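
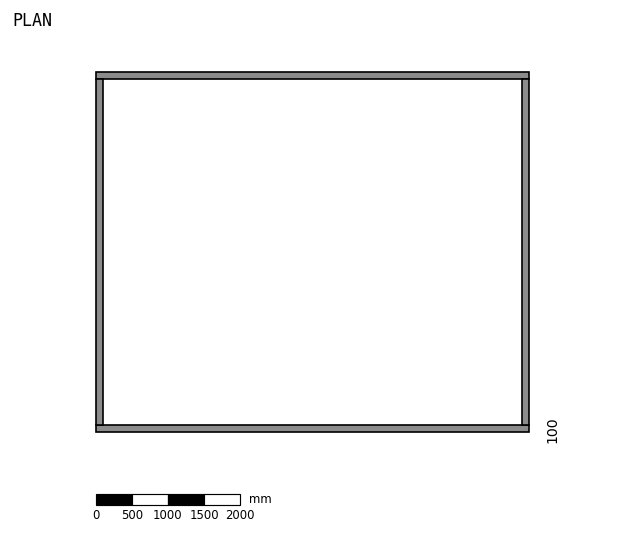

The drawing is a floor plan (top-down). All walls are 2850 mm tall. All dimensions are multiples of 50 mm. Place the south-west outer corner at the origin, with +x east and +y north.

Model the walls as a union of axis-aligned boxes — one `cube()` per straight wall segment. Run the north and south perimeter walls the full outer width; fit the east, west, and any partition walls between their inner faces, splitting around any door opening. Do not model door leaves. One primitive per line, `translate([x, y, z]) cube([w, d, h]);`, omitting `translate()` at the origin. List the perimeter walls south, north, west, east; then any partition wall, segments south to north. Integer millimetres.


cube([6000, 100, 2850]);
translate([0, 4900, 0]) cube([6000, 100, 2850]);
translate([0, 100, 0]) cube([100, 4800, 2850]);
translate([5900, 100, 0]) cube([100, 4800, 2850]);


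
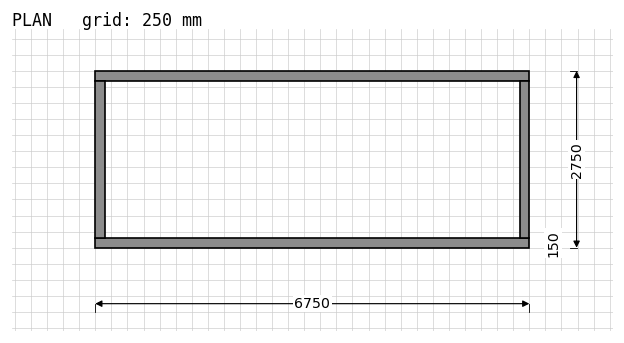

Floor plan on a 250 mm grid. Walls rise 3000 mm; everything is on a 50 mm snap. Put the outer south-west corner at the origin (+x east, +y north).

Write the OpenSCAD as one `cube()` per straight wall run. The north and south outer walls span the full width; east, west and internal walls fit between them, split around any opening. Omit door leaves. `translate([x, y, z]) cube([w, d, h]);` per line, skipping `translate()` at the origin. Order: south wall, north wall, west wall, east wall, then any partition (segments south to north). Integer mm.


cube([6750, 150, 3000]);
translate([0, 2600, 0]) cube([6750, 150, 3000]);
translate([0, 150, 0]) cube([150, 2450, 3000]);
translate([6600, 150, 0]) cube([150, 2450, 3000]);


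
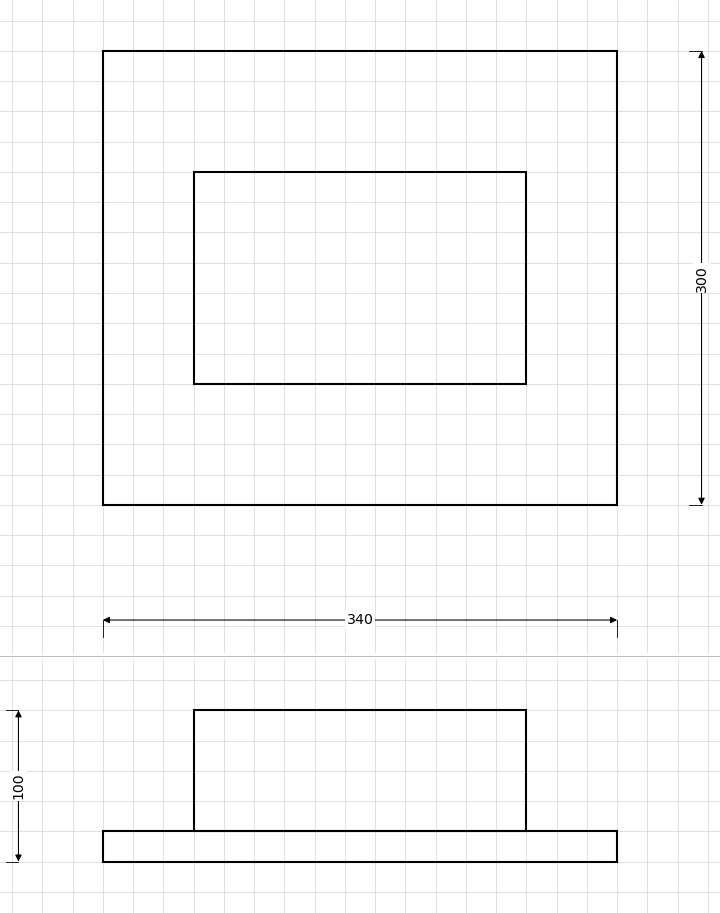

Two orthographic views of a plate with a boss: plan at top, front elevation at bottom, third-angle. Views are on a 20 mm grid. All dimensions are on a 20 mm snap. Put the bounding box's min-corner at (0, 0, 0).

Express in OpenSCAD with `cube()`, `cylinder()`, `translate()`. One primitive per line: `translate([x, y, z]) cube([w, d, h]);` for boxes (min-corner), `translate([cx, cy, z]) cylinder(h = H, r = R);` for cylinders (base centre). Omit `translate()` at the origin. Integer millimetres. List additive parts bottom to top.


cube([340, 300, 20]);
translate([60, 80, 20]) cube([220, 140, 80]);


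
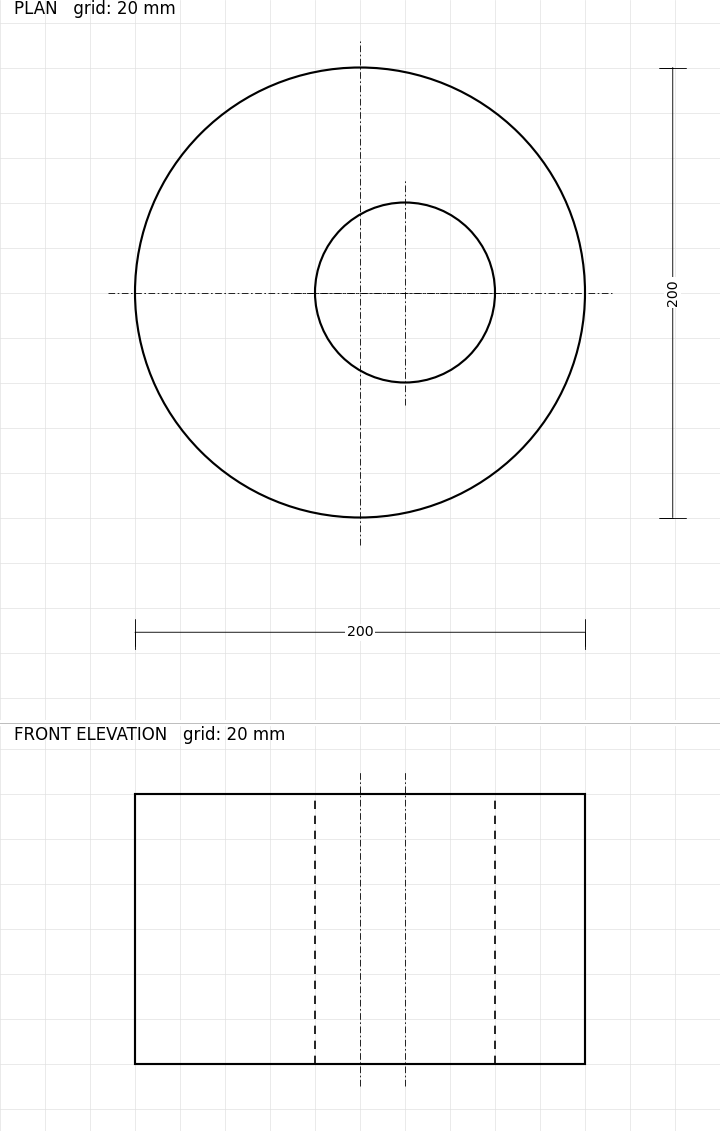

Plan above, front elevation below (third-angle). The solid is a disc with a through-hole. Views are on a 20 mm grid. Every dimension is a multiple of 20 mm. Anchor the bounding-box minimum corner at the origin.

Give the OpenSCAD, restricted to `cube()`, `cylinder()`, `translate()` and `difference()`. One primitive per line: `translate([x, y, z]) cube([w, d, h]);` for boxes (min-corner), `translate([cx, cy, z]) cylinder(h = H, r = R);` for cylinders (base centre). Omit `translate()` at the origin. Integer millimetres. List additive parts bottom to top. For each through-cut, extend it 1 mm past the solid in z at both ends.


difference() {
  translate([100, 100, 0]) cylinder(h = 120, r = 100);
  translate([120, 100, -1]) cylinder(h = 122, r = 40);
}


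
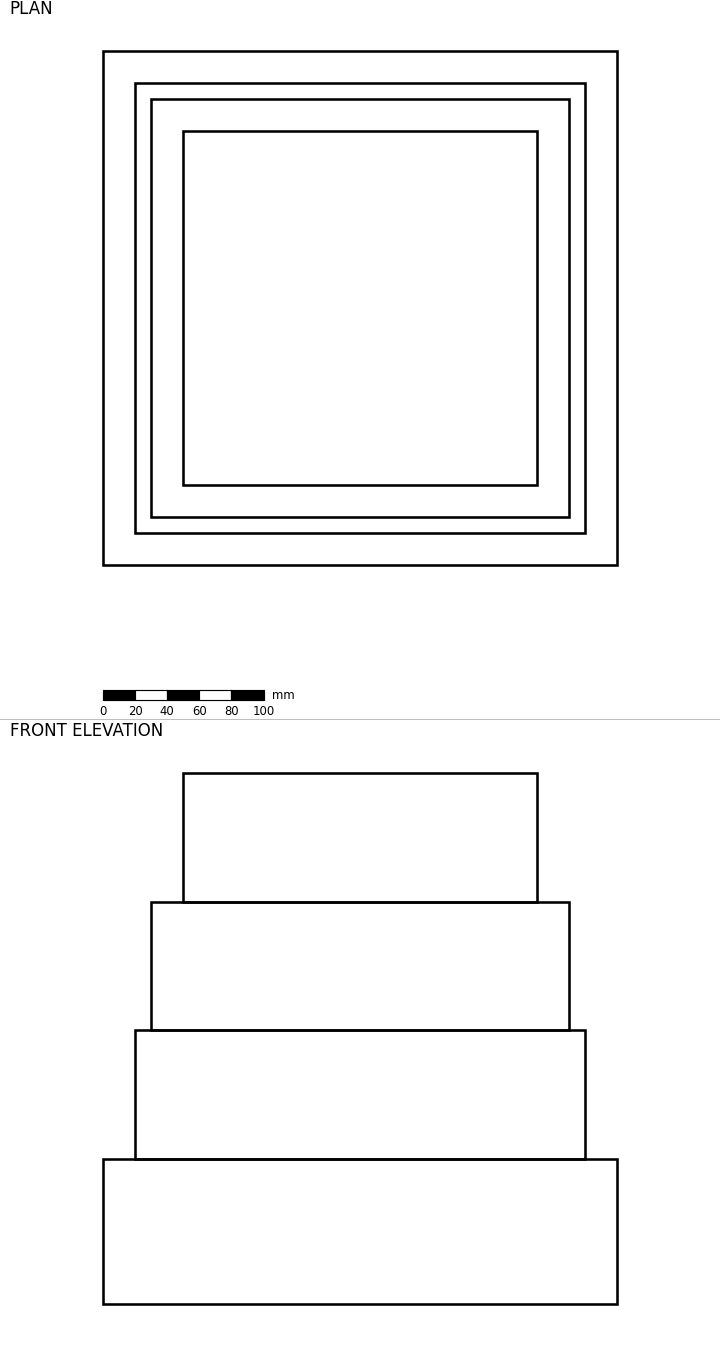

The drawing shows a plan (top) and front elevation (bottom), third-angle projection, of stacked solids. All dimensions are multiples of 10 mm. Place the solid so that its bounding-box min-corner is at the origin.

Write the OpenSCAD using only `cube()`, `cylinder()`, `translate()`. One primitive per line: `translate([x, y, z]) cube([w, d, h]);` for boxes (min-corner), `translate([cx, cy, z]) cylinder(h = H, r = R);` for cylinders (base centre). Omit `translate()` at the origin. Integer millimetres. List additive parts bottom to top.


cube([320, 320, 90]);
translate([20, 20, 90]) cube([280, 280, 80]);
translate([30, 30, 170]) cube([260, 260, 80]);
translate([50, 50, 250]) cube([220, 220, 80]);


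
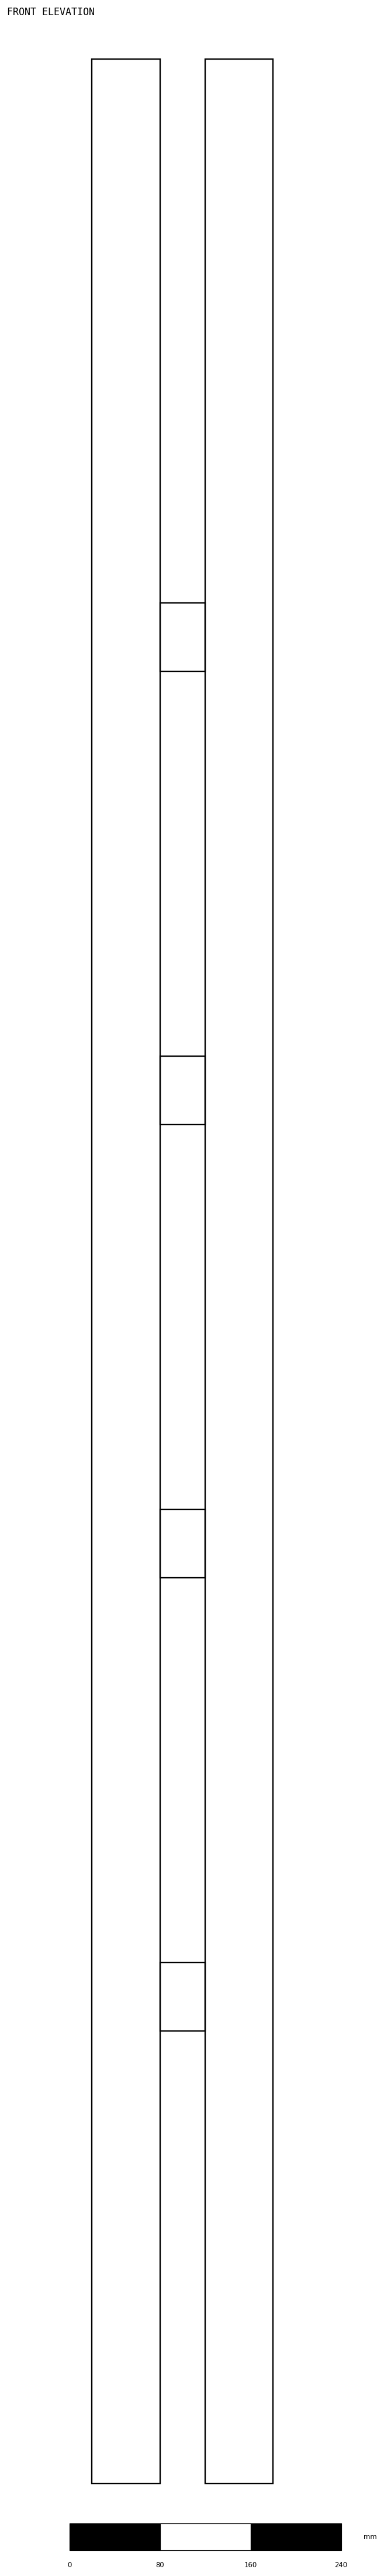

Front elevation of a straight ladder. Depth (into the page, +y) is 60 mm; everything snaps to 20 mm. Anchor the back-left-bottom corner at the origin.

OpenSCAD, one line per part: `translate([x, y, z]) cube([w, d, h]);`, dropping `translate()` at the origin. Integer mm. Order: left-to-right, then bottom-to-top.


cube([60, 60, 2140]);
translate([60, 0, 400]) cube([40, 60, 60]);
translate([60, 0, 800]) cube([40, 60, 60]);
translate([60, 0, 1200]) cube([40, 60, 60]);
translate([60, 0, 1600]) cube([40, 60, 60]);
translate([100, 0, 0]) cube([60, 60, 2140]);


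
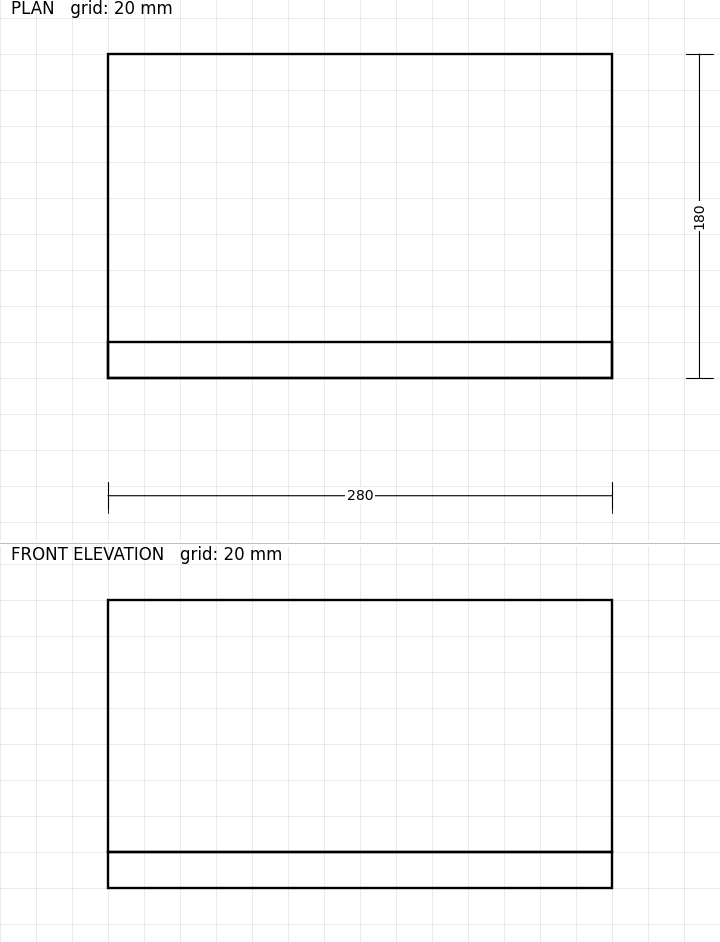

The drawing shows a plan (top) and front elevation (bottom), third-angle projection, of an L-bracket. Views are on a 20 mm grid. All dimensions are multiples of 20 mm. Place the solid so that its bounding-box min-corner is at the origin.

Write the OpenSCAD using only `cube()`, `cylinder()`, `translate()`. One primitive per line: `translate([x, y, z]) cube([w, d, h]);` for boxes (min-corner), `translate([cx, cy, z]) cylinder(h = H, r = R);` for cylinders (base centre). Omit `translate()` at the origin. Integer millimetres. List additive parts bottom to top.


cube([280, 180, 20]);
translate([0, 0, 20]) cube([280, 20, 140]);


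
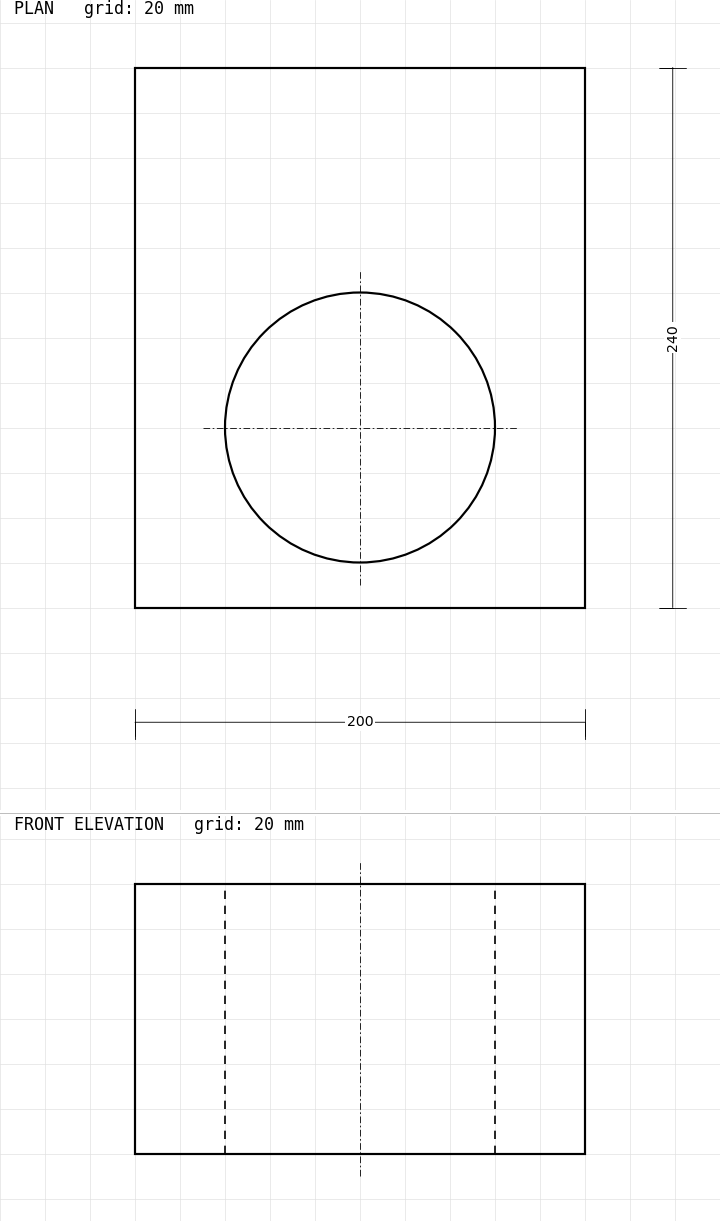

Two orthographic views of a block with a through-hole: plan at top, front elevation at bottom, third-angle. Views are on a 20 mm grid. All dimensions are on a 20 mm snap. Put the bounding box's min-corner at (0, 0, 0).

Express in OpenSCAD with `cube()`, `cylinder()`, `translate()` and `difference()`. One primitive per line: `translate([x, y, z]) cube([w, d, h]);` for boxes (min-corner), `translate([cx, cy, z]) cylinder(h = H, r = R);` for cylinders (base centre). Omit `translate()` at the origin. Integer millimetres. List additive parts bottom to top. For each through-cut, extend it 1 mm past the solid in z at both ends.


difference() {
  cube([200, 240, 120]);
  translate([100, 80, -1]) cylinder(h = 122, r = 60);
}


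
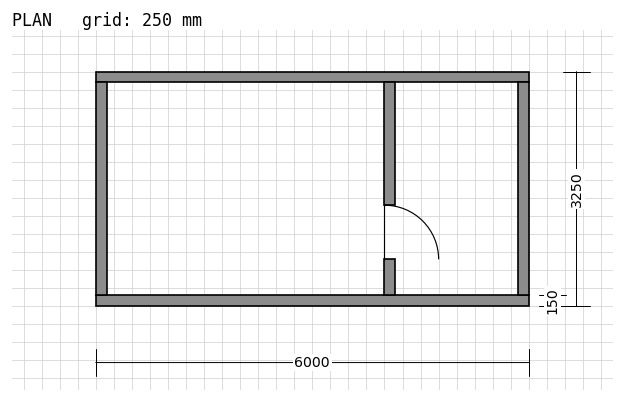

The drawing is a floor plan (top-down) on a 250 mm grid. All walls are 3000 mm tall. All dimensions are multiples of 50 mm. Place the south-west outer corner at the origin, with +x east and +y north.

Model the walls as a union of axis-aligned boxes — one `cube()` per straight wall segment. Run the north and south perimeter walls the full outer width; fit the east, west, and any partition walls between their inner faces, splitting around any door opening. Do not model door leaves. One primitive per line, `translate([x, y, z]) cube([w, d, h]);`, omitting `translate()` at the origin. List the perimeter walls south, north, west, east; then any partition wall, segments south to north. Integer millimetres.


cube([6000, 150, 3000]);
translate([0, 3100, 0]) cube([6000, 150, 3000]);
translate([0, 150, 0]) cube([150, 2950, 3000]);
translate([5850, 150, 0]) cube([150, 2950, 3000]);
translate([4000, 150, 0]) cube([150, 500, 3000]);
translate([4000, 1400, 0]) cube([150, 1700, 3000]);


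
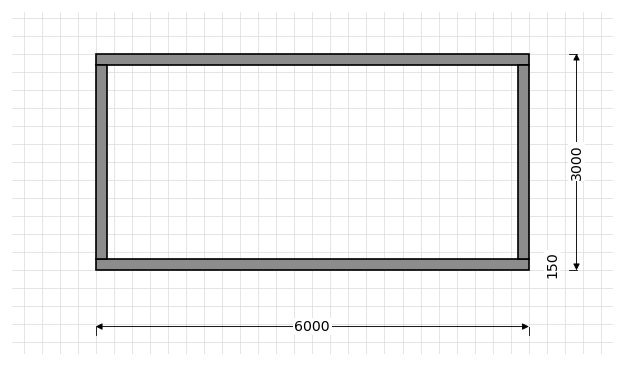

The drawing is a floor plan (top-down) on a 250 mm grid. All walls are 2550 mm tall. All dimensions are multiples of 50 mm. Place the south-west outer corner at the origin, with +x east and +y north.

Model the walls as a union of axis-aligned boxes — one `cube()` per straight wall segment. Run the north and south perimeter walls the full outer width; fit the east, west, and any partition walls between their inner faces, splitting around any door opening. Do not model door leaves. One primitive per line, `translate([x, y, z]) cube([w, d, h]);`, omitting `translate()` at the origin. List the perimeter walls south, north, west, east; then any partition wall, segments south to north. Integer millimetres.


cube([6000, 150, 2550]);
translate([0, 2850, 0]) cube([6000, 150, 2550]);
translate([0, 150, 0]) cube([150, 2700, 2550]);
translate([5850, 150, 0]) cube([150, 2700, 2550]);


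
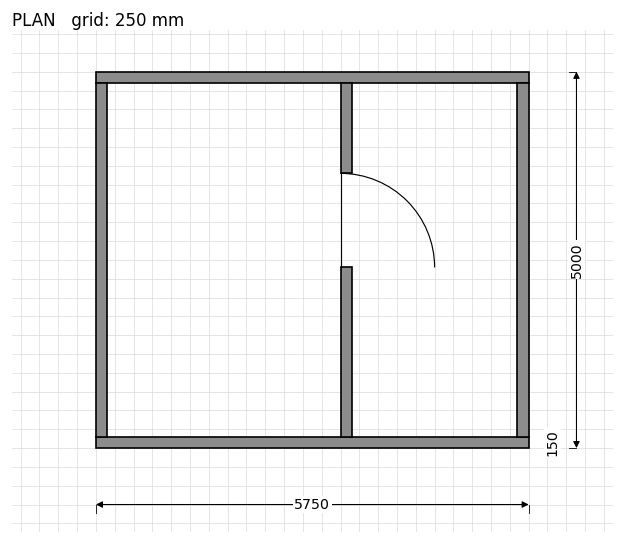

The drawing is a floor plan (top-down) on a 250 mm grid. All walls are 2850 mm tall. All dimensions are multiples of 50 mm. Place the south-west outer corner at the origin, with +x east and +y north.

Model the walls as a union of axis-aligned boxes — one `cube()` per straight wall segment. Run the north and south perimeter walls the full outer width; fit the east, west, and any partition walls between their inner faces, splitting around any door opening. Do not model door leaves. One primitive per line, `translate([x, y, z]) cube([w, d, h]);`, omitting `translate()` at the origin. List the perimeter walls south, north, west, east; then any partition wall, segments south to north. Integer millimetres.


cube([5750, 150, 2850]);
translate([0, 4850, 0]) cube([5750, 150, 2850]);
translate([0, 150, 0]) cube([150, 4700, 2850]);
translate([5600, 150, 0]) cube([150, 4700, 2850]);
translate([3250, 150, 0]) cube([150, 2250, 2850]);
translate([3250, 3650, 0]) cube([150, 1200, 2850]);


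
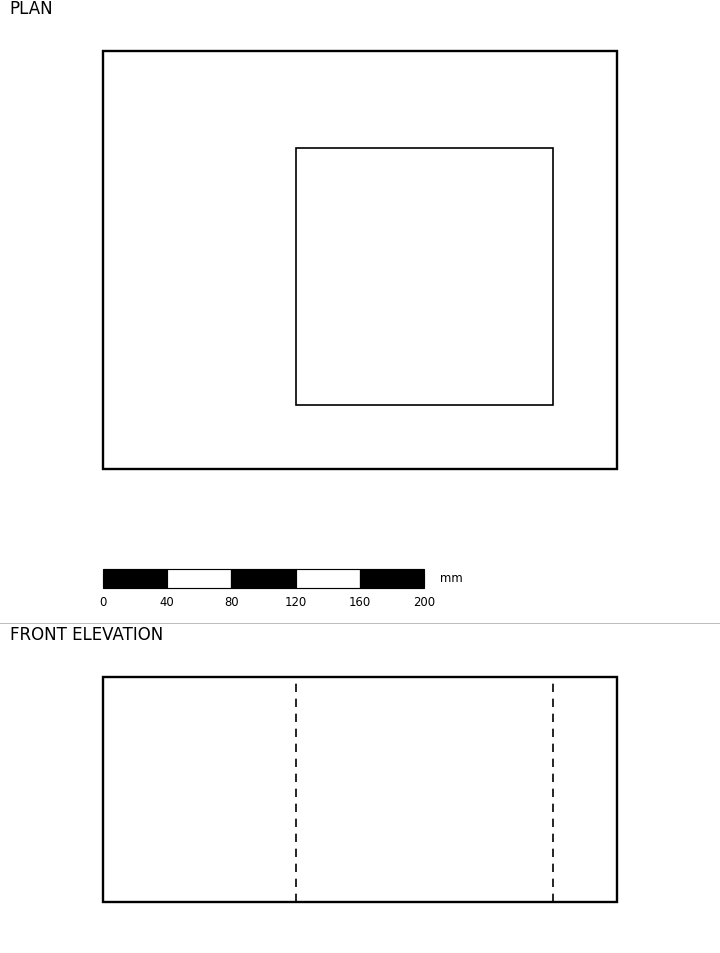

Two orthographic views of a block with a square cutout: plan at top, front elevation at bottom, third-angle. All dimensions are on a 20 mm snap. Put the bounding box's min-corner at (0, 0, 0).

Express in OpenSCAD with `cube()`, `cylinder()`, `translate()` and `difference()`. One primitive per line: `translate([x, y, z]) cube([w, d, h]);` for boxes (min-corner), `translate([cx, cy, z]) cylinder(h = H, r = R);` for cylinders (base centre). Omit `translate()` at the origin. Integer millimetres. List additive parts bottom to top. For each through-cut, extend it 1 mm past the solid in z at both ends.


difference() {
  cube([320, 260, 140]);
  translate([120, 40, -1]) cube([160, 160, 142]);
}


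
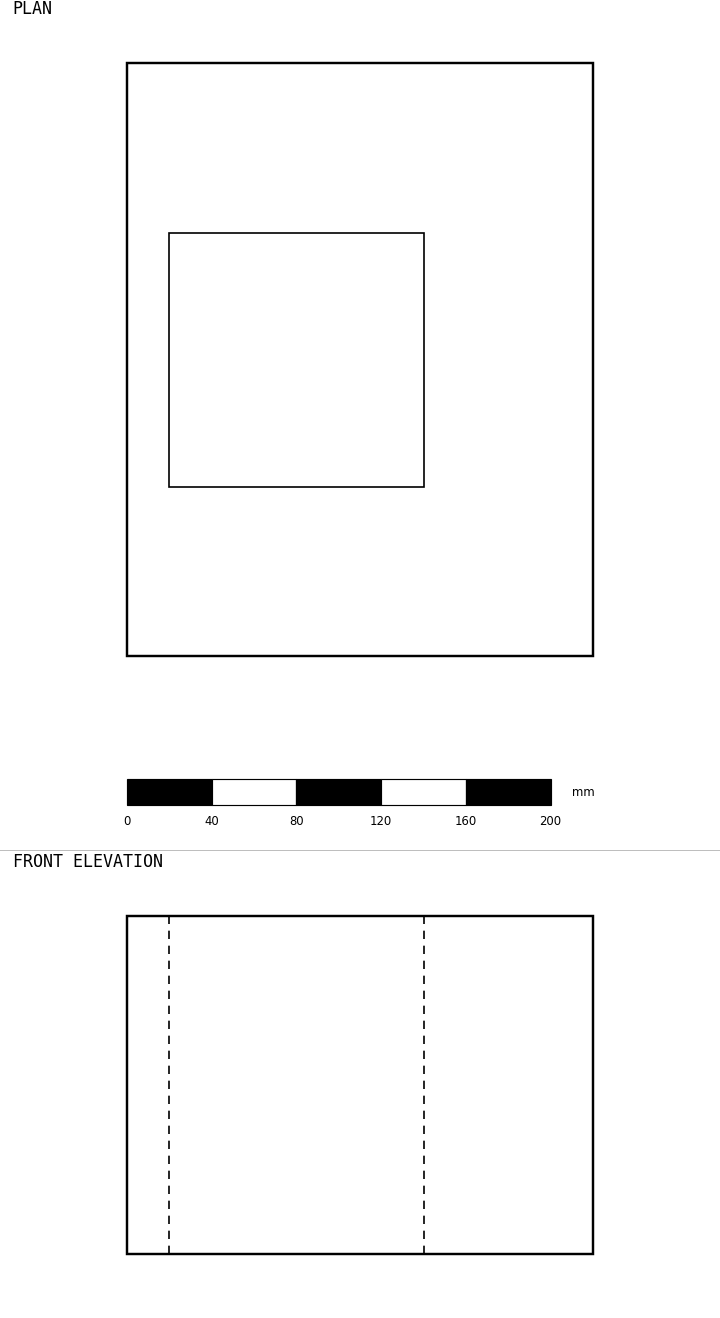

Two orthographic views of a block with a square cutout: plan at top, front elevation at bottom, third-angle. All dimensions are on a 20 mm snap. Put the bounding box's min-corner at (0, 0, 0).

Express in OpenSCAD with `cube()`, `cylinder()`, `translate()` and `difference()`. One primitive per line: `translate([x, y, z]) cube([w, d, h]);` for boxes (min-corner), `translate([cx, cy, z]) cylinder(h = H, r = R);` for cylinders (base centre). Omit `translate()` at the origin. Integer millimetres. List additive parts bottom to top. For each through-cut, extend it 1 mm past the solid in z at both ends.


difference() {
  cube([220, 280, 160]);
  translate([20, 80, -1]) cube([120, 120, 162]);
}


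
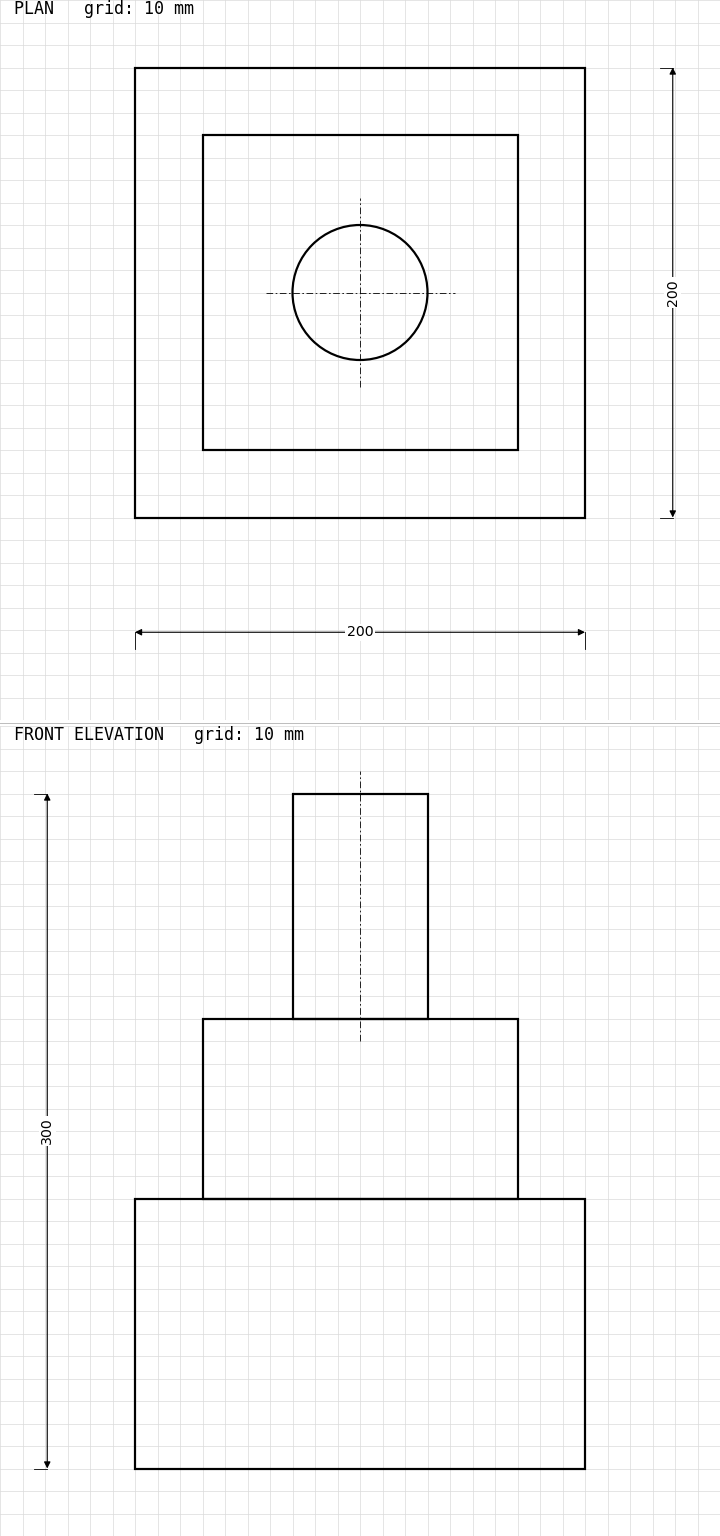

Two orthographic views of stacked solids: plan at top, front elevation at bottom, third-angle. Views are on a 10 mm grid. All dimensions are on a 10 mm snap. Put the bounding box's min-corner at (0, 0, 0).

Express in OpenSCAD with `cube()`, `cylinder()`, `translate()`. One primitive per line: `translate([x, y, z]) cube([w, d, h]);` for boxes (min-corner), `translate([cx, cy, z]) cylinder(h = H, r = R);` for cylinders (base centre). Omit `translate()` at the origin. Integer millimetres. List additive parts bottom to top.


cube([200, 200, 120]);
translate([30, 30, 120]) cube([140, 140, 80]);
translate([100, 100, 200]) cylinder(h = 100, r = 30);


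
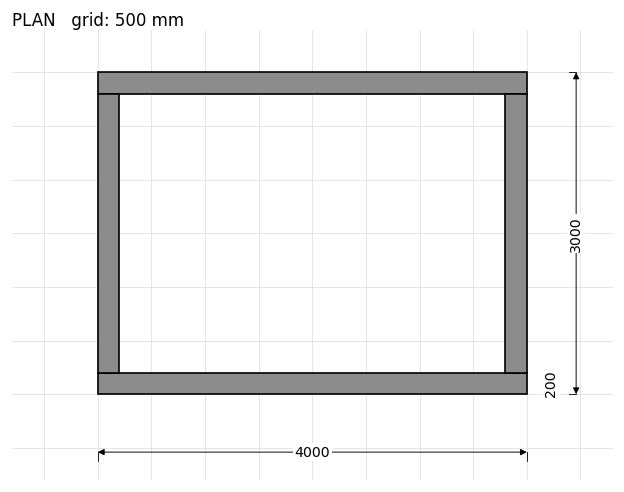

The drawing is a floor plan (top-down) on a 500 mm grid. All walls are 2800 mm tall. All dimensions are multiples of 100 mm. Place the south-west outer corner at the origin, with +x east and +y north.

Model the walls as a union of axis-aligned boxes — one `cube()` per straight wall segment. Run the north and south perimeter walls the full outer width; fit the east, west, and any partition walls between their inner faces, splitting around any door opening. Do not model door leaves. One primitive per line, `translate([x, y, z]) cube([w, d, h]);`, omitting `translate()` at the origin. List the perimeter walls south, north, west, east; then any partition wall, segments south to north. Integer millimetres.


cube([4000, 200, 2800]);
translate([0, 2800, 0]) cube([4000, 200, 2800]);
translate([0, 200, 0]) cube([200, 2600, 2800]);
translate([3800, 200, 0]) cube([200, 2600, 2800]);


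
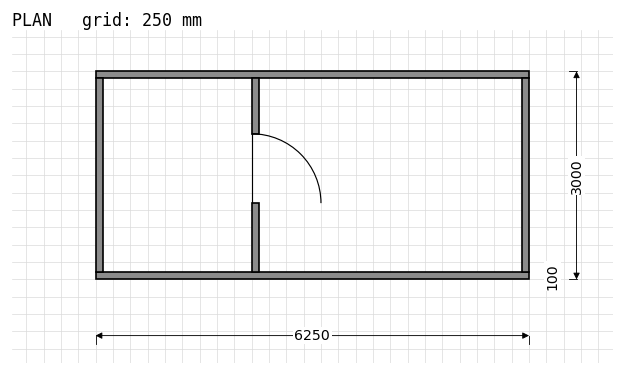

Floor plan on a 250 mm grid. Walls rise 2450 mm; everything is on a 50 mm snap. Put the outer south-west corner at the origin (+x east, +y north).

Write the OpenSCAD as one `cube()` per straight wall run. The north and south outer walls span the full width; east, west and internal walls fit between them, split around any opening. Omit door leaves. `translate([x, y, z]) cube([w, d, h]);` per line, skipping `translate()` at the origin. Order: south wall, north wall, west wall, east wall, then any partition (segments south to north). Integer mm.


cube([6250, 100, 2450]);
translate([0, 2900, 0]) cube([6250, 100, 2450]);
translate([0, 100, 0]) cube([100, 2800, 2450]);
translate([6150, 100, 0]) cube([100, 2800, 2450]);
translate([2250, 100, 0]) cube([100, 1000, 2450]);
translate([2250, 2100, 0]) cube([100, 800, 2450]);


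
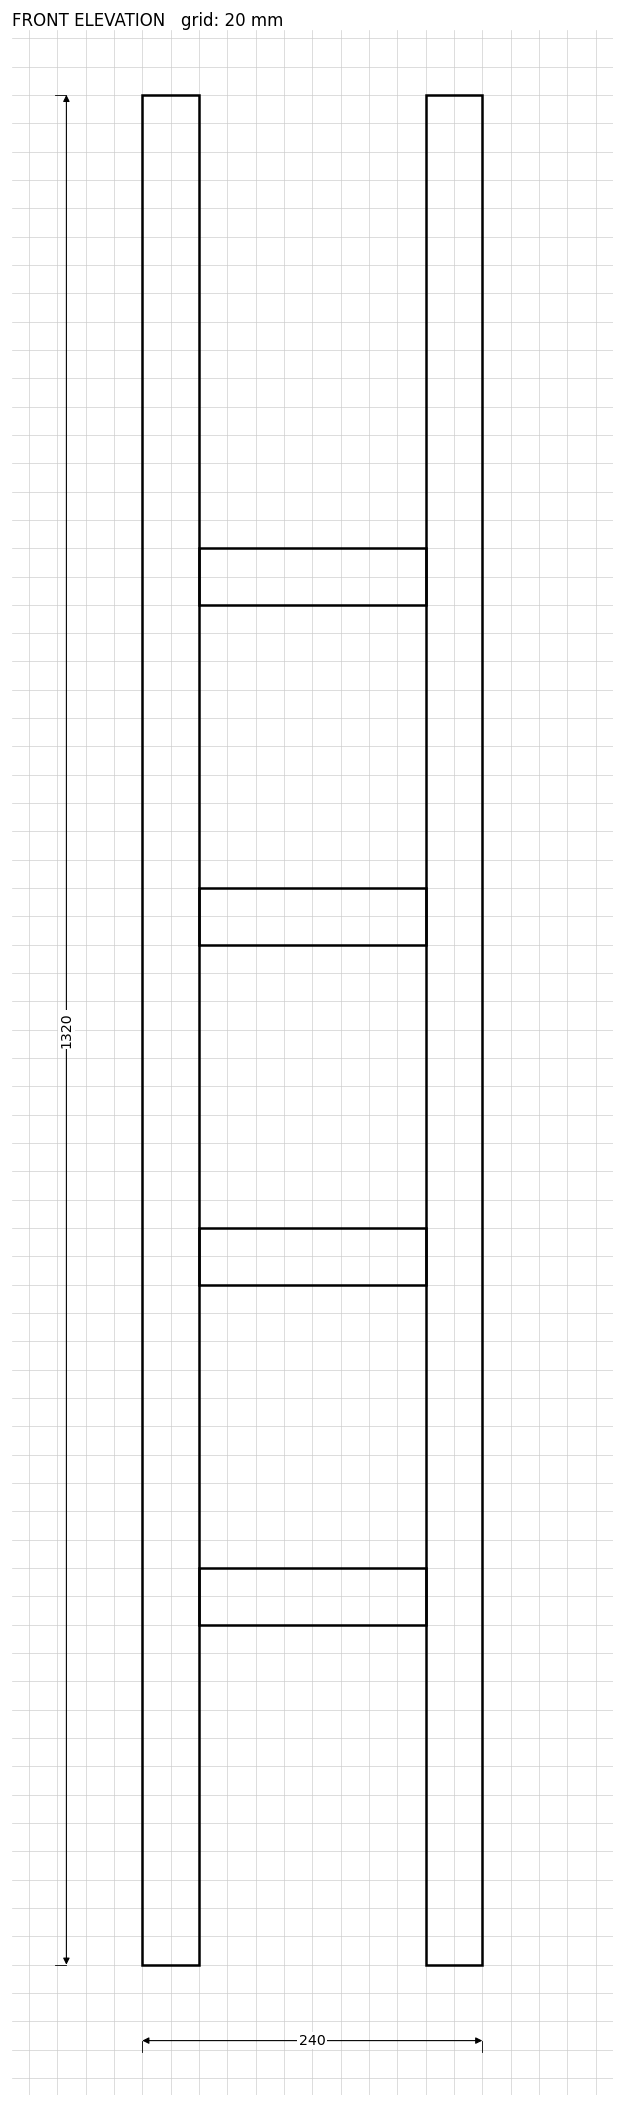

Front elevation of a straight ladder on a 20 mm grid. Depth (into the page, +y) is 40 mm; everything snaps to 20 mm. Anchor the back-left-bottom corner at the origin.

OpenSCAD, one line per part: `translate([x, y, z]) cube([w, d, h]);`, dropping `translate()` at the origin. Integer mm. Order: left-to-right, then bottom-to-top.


cube([40, 40, 1320]);
translate([40, 0, 240]) cube([160, 40, 40]);
translate([40, 0, 480]) cube([160, 40, 40]);
translate([40, 0, 720]) cube([160, 40, 40]);
translate([40, 0, 960]) cube([160, 40, 40]);
translate([200, 0, 0]) cube([40, 40, 1320]);


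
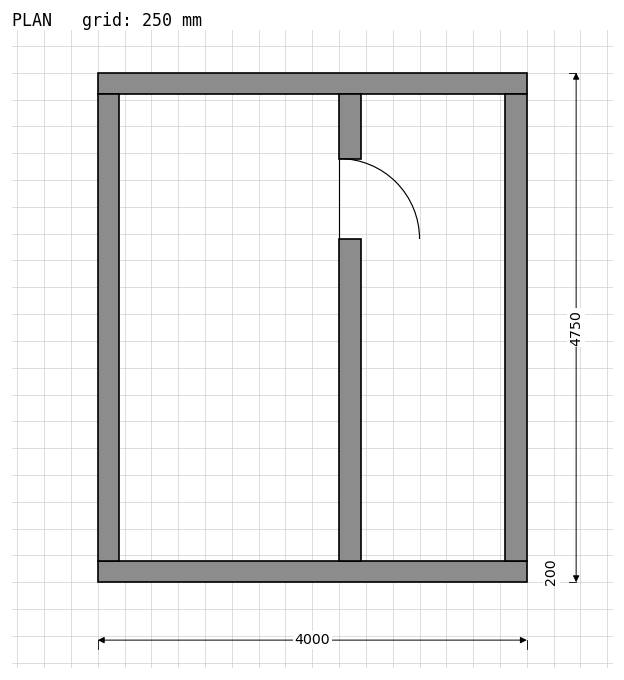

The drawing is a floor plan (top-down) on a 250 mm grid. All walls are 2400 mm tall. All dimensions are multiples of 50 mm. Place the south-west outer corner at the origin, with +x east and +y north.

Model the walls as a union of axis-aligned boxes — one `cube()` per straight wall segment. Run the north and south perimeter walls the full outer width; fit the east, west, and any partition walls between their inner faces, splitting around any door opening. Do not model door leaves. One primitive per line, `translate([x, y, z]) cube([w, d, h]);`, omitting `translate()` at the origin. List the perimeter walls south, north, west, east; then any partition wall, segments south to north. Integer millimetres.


cube([4000, 200, 2400]);
translate([0, 4550, 0]) cube([4000, 200, 2400]);
translate([0, 200, 0]) cube([200, 4350, 2400]);
translate([3800, 200, 0]) cube([200, 4350, 2400]);
translate([2250, 200, 0]) cube([200, 3000, 2400]);
translate([2250, 3950, 0]) cube([200, 600, 2400]);


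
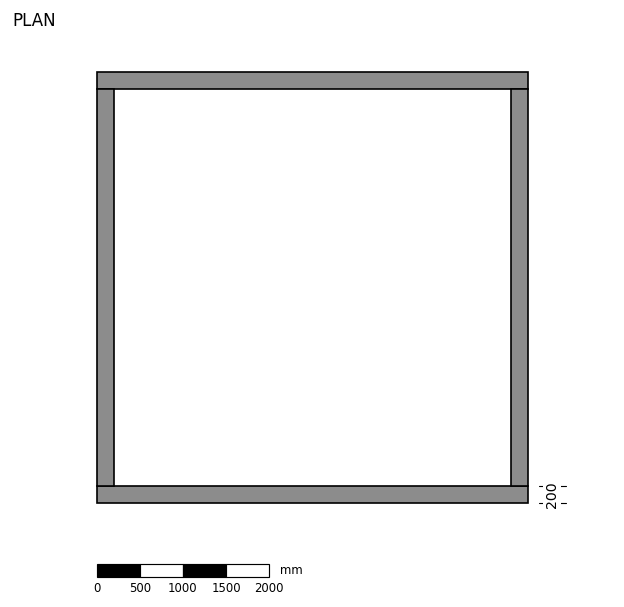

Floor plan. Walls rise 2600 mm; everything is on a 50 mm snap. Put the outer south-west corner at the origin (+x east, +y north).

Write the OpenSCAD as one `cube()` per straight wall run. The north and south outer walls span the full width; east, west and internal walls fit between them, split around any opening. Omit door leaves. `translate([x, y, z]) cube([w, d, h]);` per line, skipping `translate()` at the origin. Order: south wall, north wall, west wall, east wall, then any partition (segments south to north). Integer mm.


cube([5000, 200, 2600]);
translate([0, 4800, 0]) cube([5000, 200, 2600]);
translate([0, 200, 0]) cube([200, 4600, 2600]);
translate([4800, 200, 0]) cube([200, 4600, 2600]);


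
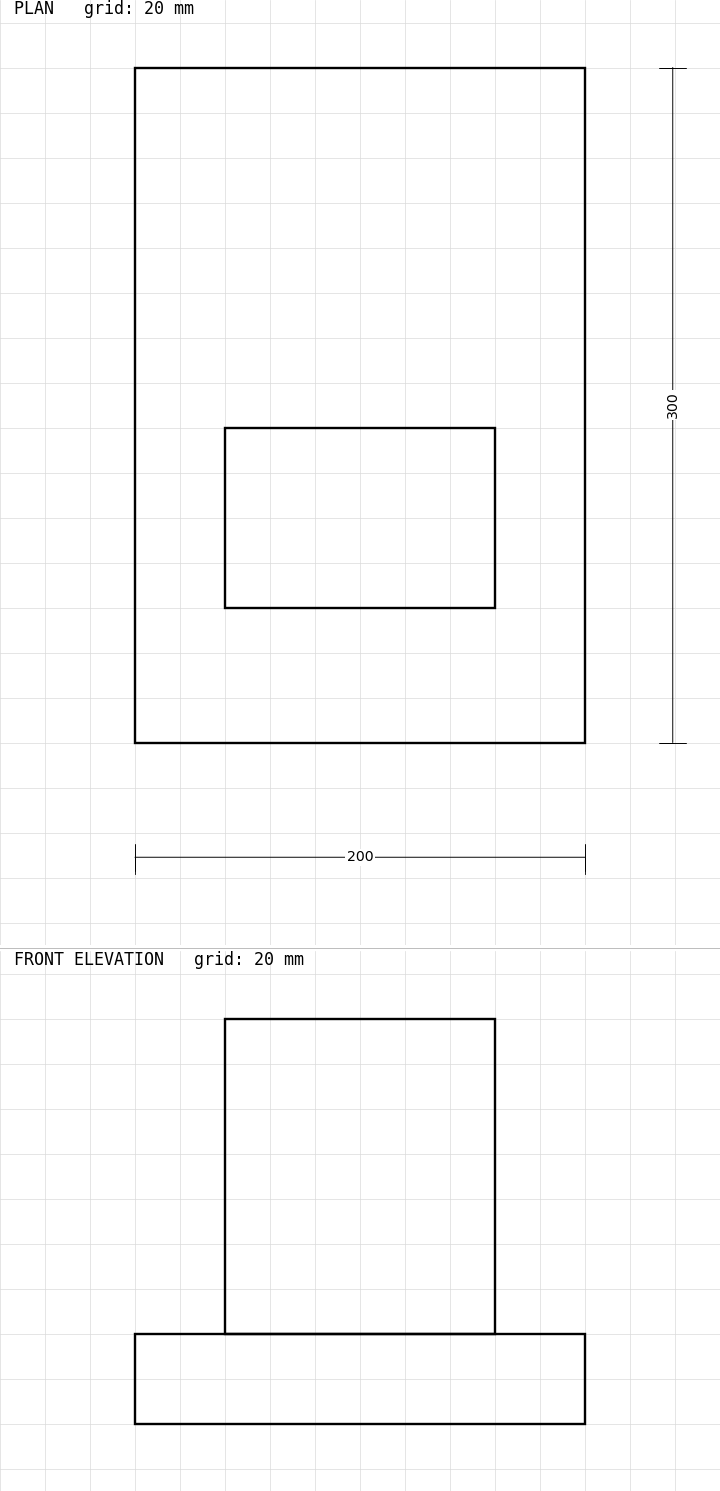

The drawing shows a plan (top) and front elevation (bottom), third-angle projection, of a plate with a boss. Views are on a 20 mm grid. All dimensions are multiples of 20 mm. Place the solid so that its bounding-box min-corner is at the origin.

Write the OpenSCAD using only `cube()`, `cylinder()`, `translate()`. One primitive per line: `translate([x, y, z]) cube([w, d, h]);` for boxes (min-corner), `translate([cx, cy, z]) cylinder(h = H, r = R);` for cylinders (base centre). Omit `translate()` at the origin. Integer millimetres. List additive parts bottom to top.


cube([200, 300, 40]);
translate([40, 60, 40]) cube([120, 80, 140]);


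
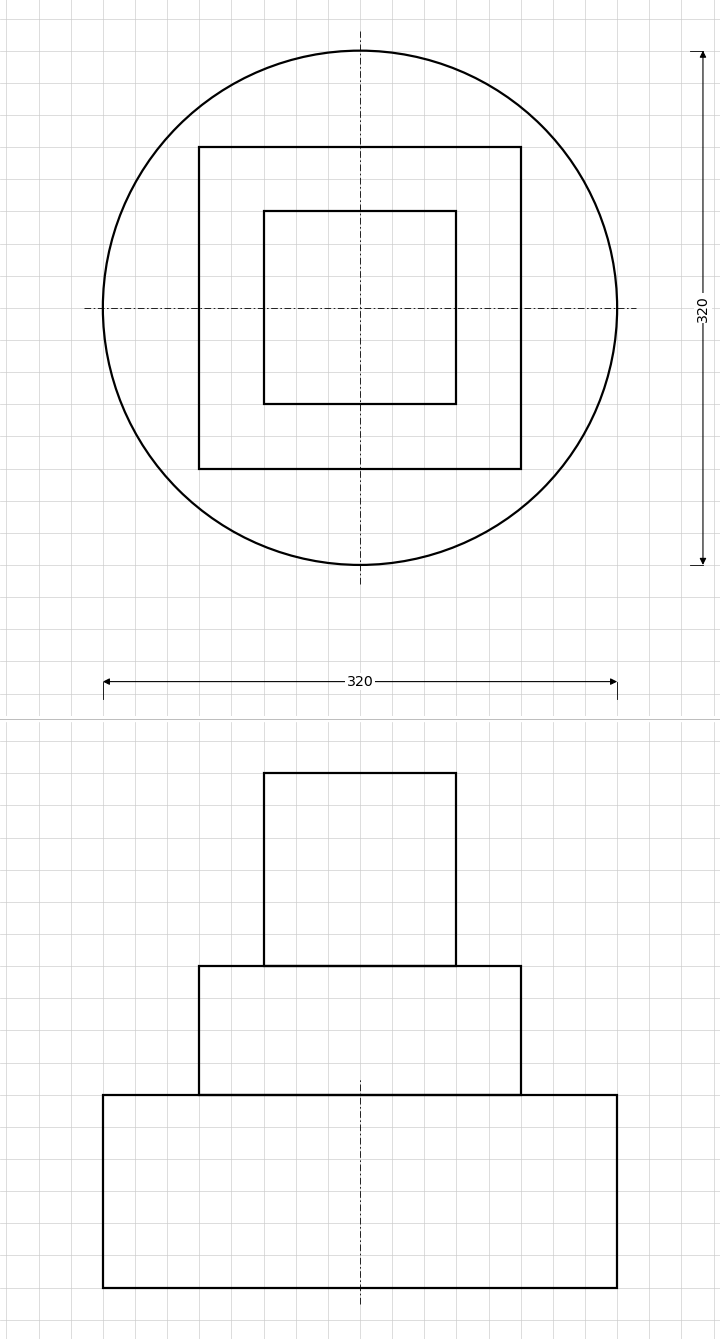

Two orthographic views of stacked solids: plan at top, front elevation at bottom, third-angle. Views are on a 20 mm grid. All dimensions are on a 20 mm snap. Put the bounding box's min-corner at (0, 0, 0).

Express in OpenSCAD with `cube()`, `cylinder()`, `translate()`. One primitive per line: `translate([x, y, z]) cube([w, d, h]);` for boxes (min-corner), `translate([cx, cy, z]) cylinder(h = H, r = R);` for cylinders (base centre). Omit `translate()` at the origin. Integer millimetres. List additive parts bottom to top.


translate([160, 160, 0]) cylinder(h = 120, r = 160);
translate([60, 60, 120]) cube([200, 200, 80]);
translate([100, 100, 200]) cube([120, 120, 120]);


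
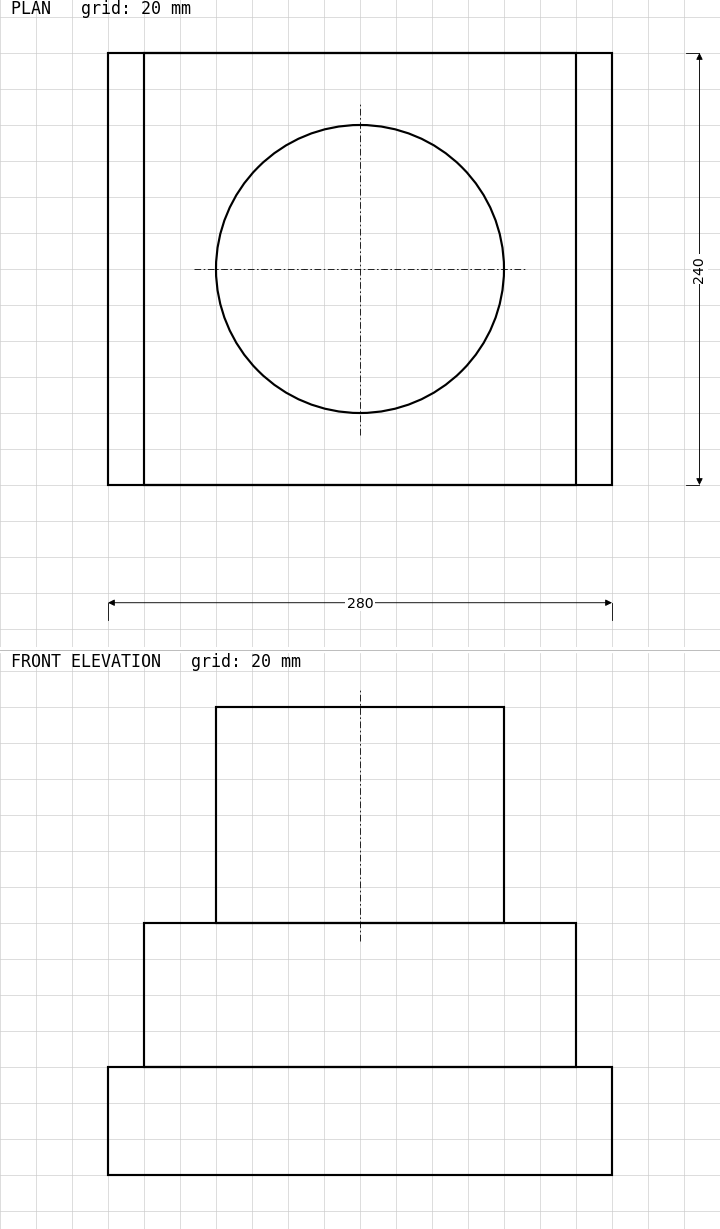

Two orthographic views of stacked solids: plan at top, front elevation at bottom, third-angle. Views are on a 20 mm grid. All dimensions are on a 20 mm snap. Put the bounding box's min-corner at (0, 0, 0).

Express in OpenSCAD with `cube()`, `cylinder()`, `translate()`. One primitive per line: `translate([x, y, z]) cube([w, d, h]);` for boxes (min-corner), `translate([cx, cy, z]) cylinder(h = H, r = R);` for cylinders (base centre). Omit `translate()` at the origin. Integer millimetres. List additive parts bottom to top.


cube([280, 240, 60]);
translate([20, 0, 60]) cube([240, 240, 80]);
translate([140, 120, 140]) cylinder(h = 120, r = 80);


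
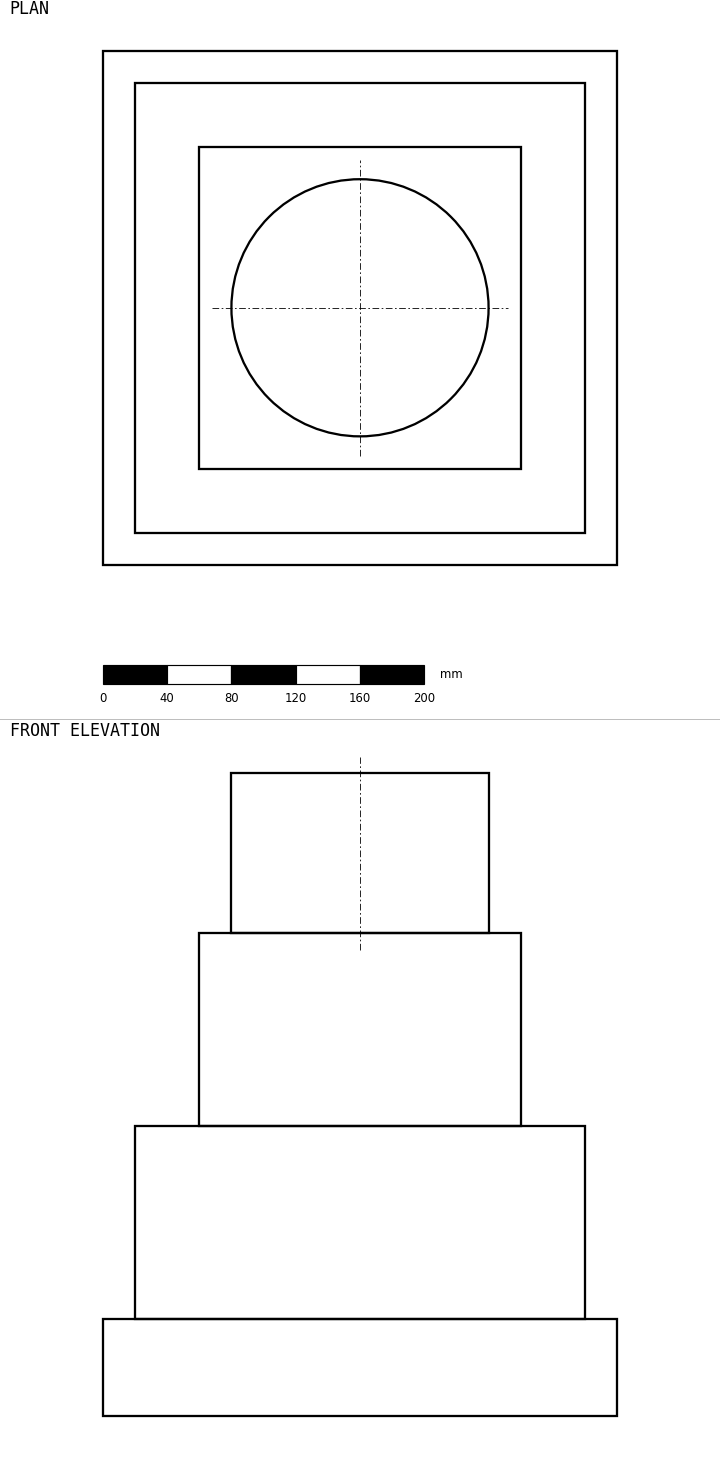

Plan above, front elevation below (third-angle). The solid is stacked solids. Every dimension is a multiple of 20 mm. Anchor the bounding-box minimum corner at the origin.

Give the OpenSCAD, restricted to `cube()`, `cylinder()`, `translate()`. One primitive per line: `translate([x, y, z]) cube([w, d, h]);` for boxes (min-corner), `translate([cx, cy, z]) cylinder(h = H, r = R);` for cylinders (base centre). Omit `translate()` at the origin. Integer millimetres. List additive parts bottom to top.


cube([320, 320, 60]);
translate([20, 20, 60]) cube([280, 280, 120]);
translate([60, 60, 180]) cube([200, 200, 120]);
translate([160, 160, 300]) cylinder(h = 100, r = 80);


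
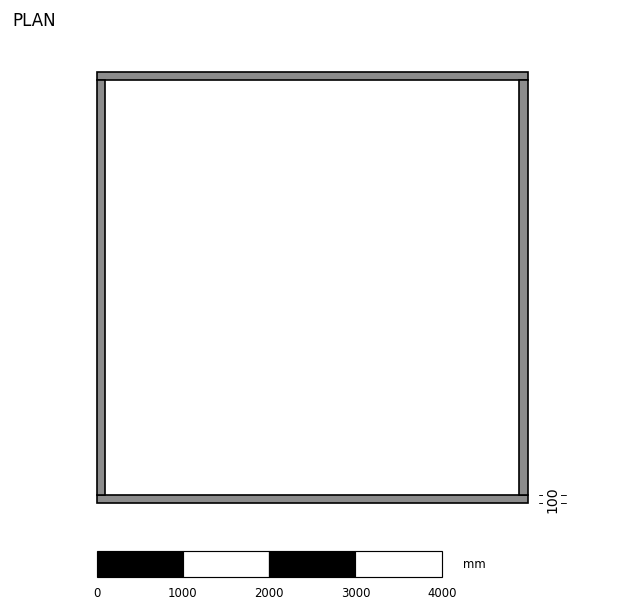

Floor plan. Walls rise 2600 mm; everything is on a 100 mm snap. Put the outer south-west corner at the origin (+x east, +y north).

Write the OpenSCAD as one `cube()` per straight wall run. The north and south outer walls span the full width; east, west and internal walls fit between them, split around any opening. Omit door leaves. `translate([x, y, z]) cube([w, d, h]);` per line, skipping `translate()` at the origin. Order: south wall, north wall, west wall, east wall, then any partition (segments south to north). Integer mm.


cube([5000, 100, 2600]);
translate([0, 4900, 0]) cube([5000, 100, 2600]);
translate([0, 100, 0]) cube([100, 4800, 2600]);
translate([4900, 100, 0]) cube([100, 4800, 2600]);


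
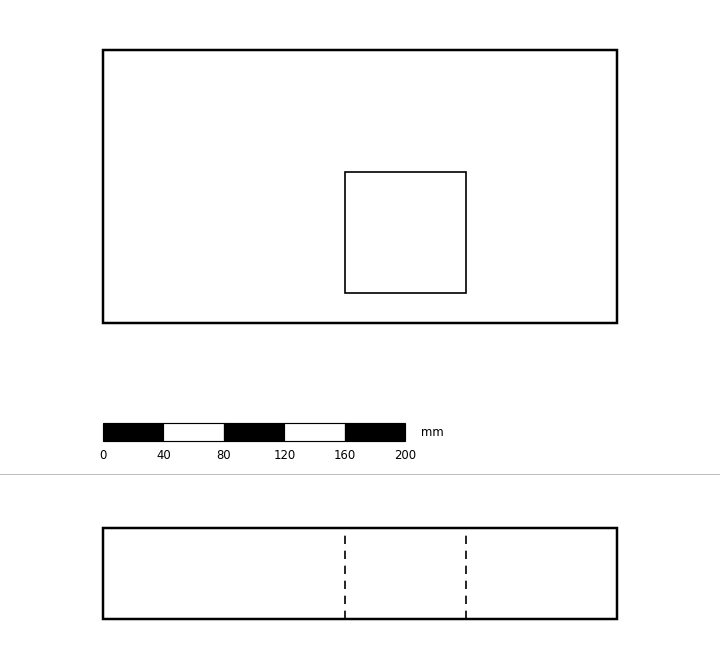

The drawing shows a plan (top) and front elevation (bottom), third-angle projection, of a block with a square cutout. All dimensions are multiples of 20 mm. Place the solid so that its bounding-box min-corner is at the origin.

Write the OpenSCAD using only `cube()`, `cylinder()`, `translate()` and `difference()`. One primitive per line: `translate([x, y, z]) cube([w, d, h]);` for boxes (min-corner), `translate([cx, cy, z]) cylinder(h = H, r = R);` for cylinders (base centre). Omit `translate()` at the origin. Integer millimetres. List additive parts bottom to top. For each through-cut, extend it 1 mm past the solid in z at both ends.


difference() {
  cube([340, 180, 60]);
  translate([160, 20, -1]) cube([80, 80, 62]);
}


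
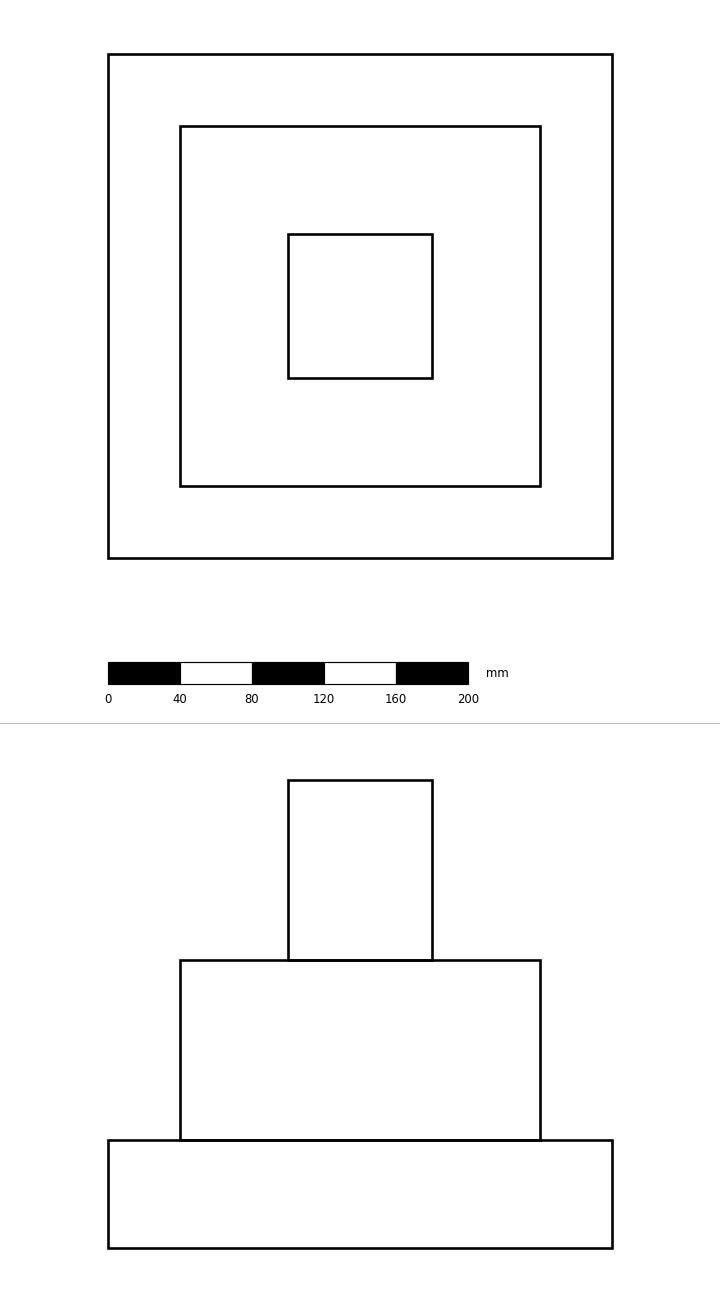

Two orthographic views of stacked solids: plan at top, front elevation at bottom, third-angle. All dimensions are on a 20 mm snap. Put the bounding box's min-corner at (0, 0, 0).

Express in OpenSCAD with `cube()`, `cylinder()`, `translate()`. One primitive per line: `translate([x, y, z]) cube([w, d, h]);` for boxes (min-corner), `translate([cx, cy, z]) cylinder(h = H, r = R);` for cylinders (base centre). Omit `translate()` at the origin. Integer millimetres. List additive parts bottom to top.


cube([280, 280, 60]);
translate([40, 40, 60]) cube([200, 200, 100]);
translate([100, 100, 160]) cube([80, 80, 100]);


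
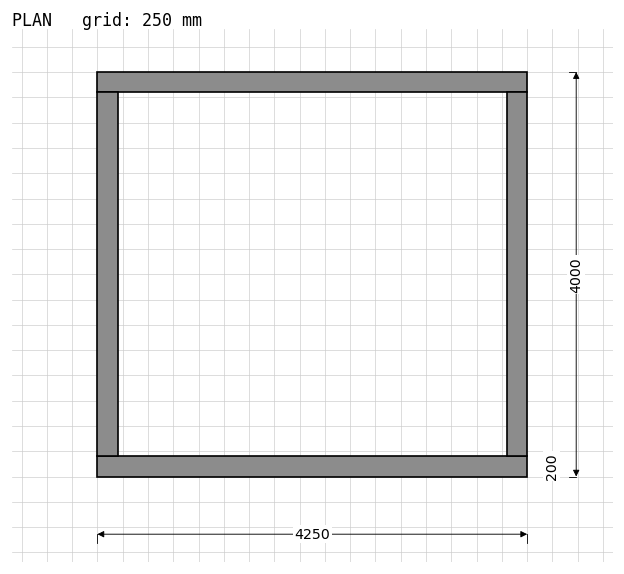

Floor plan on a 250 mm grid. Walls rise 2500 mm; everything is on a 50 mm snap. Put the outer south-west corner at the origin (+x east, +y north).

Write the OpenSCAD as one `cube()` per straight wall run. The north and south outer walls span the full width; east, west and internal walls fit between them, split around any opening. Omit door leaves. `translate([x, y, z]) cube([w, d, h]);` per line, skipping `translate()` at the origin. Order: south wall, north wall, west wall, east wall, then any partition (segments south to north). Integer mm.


cube([4250, 200, 2500]);
translate([0, 3800, 0]) cube([4250, 200, 2500]);
translate([0, 200, 0]) cube([200, 3600, 2500]);
translate([4050, 200, 0]) cube([200, 3600, 2500]);


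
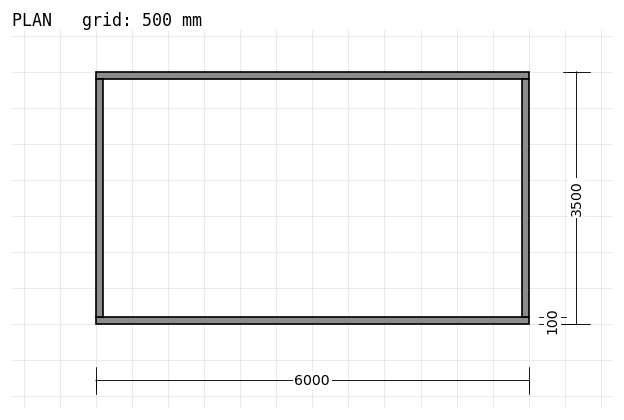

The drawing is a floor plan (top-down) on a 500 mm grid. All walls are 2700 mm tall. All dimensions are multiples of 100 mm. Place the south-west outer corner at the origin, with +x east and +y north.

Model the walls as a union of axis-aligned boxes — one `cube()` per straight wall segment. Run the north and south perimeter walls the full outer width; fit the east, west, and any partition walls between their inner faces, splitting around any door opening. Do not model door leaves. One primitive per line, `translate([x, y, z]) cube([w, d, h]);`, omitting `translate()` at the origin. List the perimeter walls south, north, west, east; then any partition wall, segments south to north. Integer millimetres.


cube([6000, 100, 2700]);
translate([0, 3400, 0]) cube([6000, 100, 2700]);
translate([0, 100, 0]) cube([100, 3300, 2700]);
translate([5900, 100, 0]) cube([100, 3300, 2700]);


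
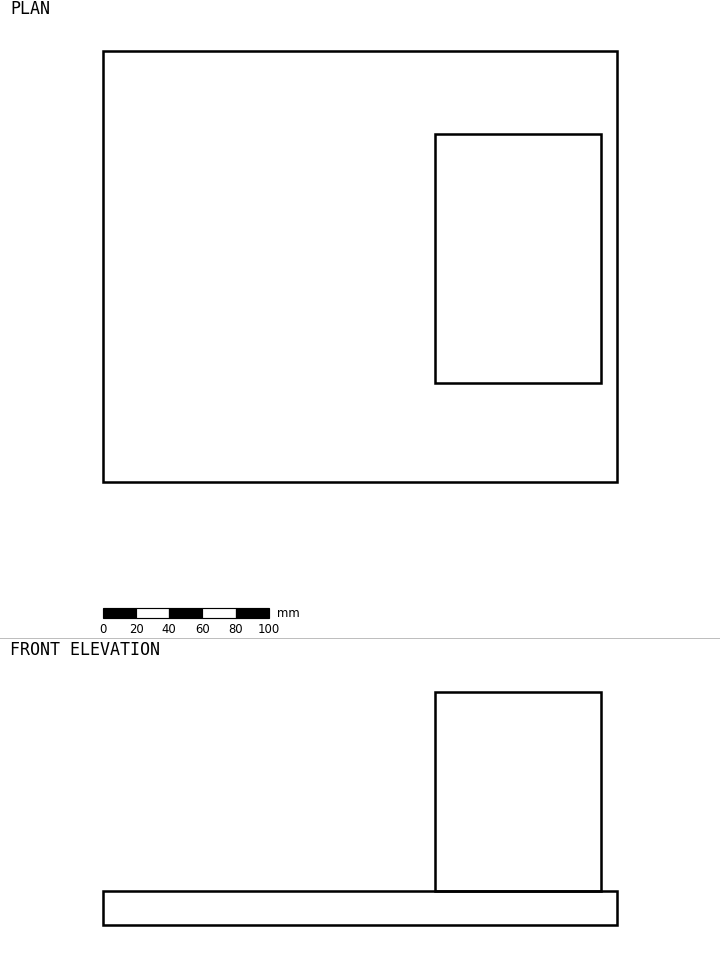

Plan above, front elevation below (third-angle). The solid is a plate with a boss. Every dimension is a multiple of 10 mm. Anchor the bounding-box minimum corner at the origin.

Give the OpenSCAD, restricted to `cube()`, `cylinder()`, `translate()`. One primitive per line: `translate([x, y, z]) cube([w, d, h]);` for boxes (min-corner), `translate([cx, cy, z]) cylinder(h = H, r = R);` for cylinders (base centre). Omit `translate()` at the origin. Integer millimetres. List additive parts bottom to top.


cube([310, 260, 20]);
translate([200, 60, 20]) cube([100, 150, 120]);


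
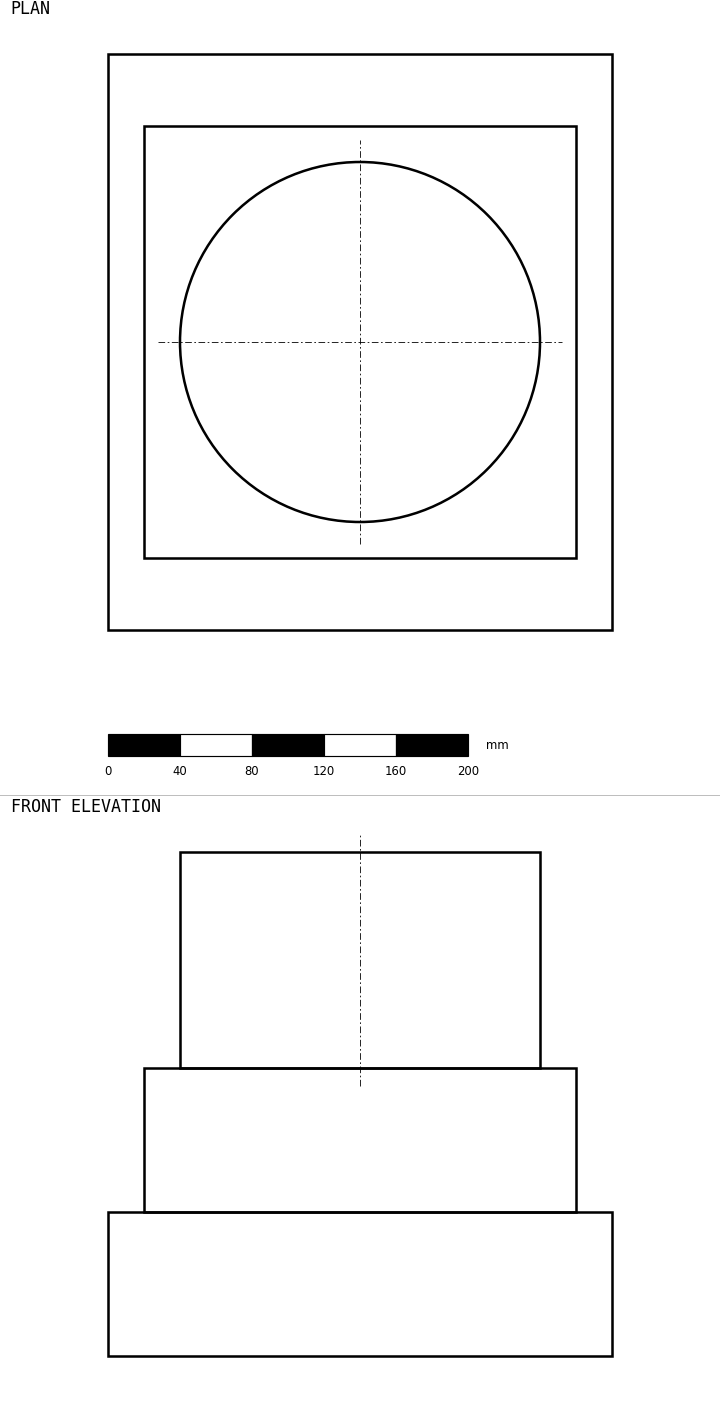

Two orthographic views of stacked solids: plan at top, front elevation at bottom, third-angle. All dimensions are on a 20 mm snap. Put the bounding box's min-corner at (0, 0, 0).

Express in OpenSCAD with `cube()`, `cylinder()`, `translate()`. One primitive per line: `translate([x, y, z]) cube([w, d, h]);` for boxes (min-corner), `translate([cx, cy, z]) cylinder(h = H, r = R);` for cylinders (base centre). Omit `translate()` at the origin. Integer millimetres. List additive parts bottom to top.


cube([280, 320, 80]);
translate([20, 40, 80]) cube([240, 240, 80]);
translate([140, 160, 160]) cylinder(h = 120, r = 100);


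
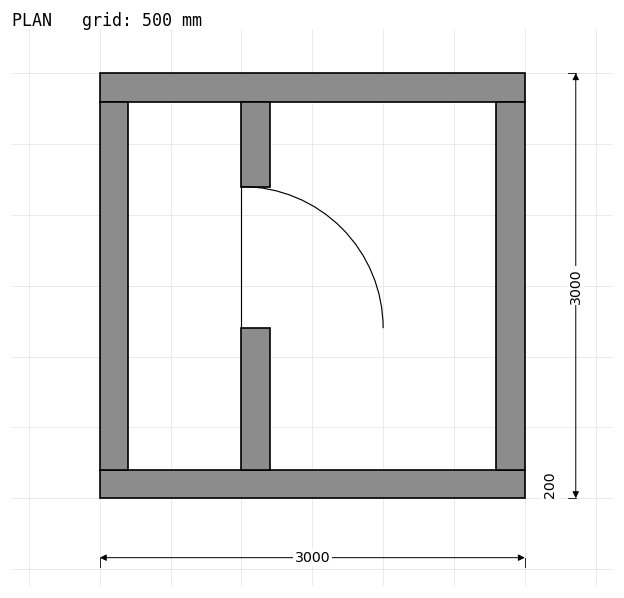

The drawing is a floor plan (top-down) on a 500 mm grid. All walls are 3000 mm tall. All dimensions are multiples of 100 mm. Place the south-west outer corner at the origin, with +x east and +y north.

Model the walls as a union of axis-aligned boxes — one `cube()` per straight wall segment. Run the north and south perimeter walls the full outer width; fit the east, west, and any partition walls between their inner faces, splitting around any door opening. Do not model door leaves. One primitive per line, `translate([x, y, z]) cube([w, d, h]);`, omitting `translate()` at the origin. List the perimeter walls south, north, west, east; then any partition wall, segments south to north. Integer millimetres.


cube([3000, 200, 3000]);
translate([0, 2800, 0]) cube([3000, 200, 3000]);
translate([0, 200, 0]) cube([200, 2600, 3000]);
translate([2800, 200, 0]) cube([200, 2600, 3000]);
translate([1000, 200, 0]) cube([200, 1000, 3000]);
translate([1000, 2200, 0]) cube([200, 600, 3000]);


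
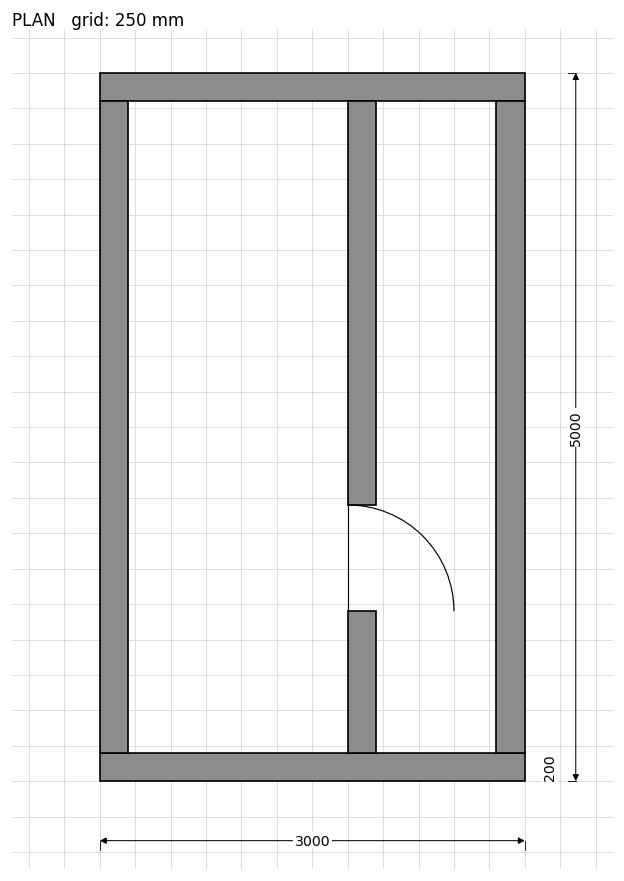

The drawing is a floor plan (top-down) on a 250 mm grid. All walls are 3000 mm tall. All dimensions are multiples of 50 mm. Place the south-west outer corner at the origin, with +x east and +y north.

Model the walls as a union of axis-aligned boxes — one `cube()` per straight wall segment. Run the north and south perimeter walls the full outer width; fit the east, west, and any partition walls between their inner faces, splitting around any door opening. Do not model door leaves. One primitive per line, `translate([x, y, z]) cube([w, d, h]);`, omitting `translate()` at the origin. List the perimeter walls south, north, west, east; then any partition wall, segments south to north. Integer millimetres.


cube([3000, 200, 3000]);
translate([0, 4800, 0]) cube([3000, 200, 3000]);
translate([0, 200, 0]) cube([200, 4600, 3000]);
translate([2800, 200, 0]) cube([200, 4600, 3000]);
translate([1750, 200, 0]) cube([200, 1000, 3000]);
translate([1750, 1950, 0]) cube([200, 2850, 3000]);


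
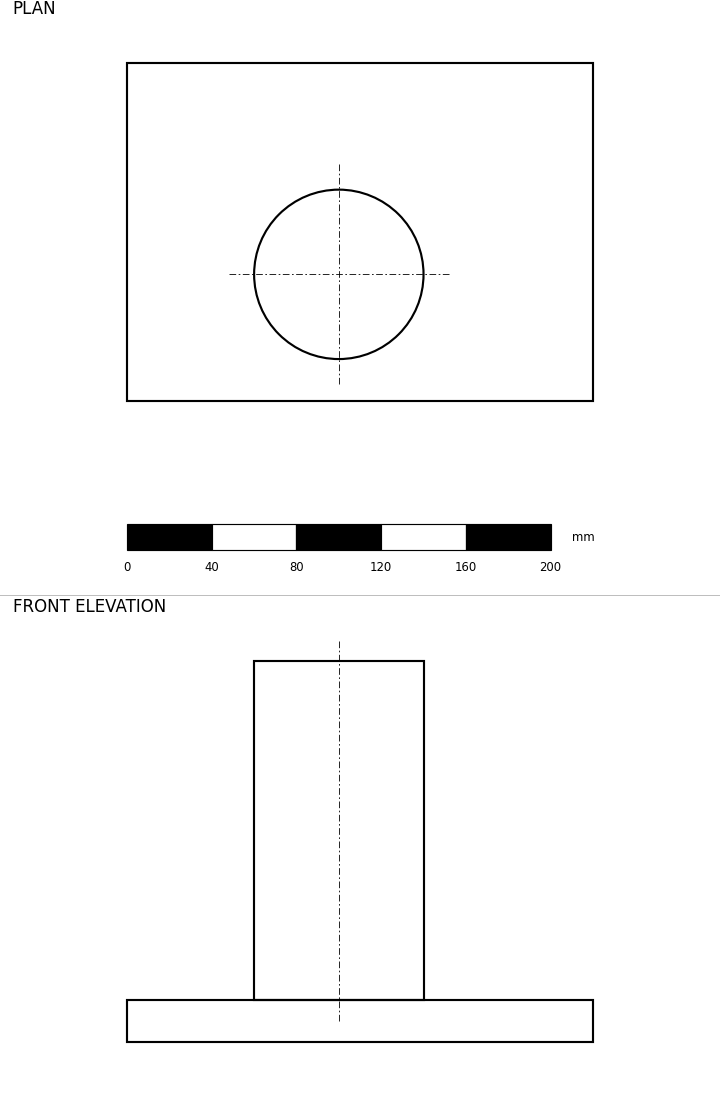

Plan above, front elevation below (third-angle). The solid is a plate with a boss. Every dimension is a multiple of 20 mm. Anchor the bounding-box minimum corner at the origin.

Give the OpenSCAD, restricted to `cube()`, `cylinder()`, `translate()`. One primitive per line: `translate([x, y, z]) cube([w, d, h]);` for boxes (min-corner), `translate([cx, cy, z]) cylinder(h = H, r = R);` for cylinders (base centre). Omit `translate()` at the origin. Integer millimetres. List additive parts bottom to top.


cube([220, 160, 20]);
translate([100, 60, 20]) cylinder(h = 160, r = 40);


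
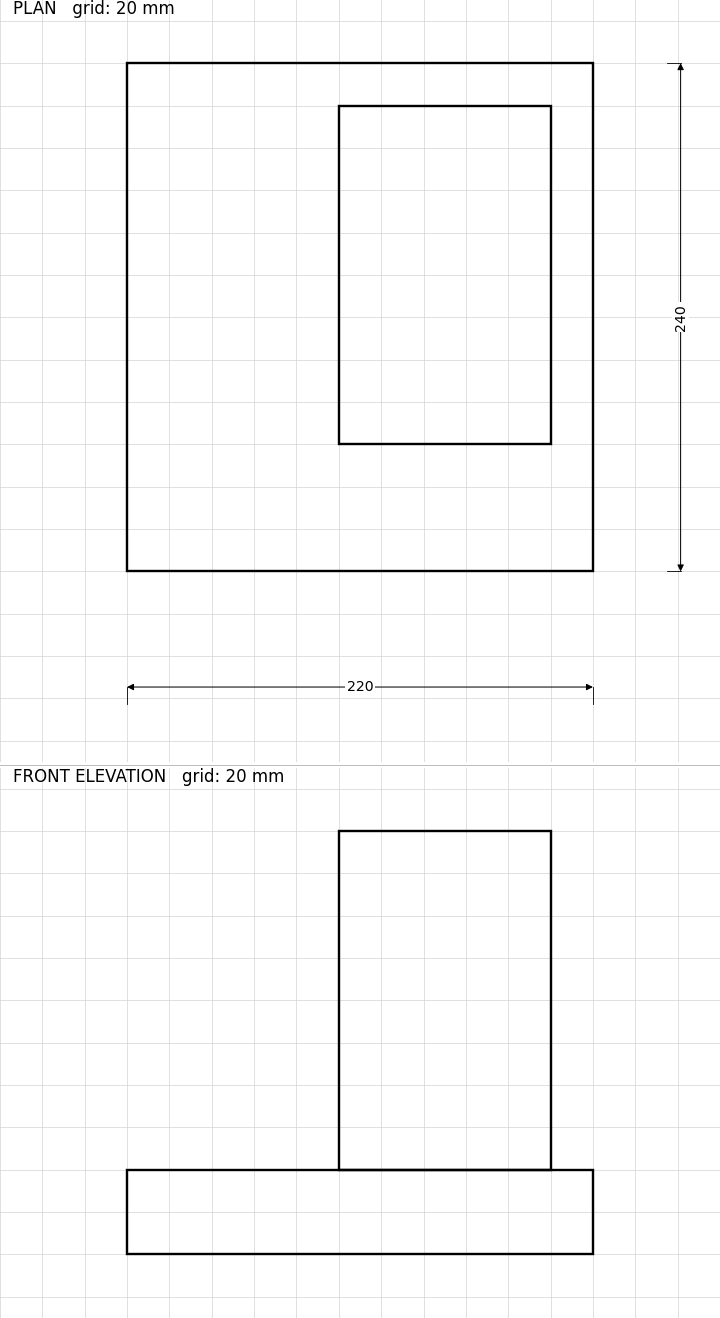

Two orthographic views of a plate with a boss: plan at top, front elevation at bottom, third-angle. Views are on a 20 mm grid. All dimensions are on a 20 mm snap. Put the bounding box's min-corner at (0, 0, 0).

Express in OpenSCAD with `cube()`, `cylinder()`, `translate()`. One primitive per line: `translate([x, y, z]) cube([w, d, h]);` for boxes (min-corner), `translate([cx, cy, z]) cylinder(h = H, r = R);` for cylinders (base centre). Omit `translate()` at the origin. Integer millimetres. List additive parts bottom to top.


cube([220, 240, 40]);
translate([100, 60, 40]) cube([100, 160, 160]);
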